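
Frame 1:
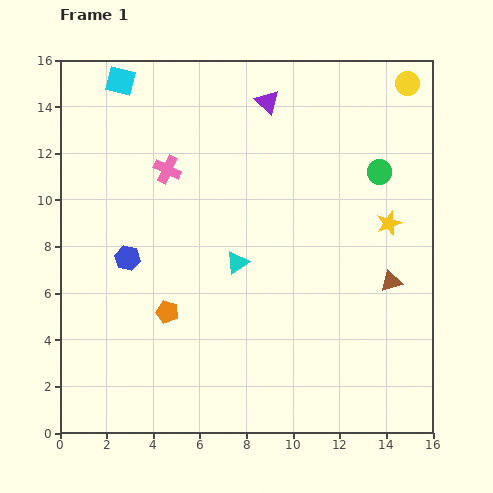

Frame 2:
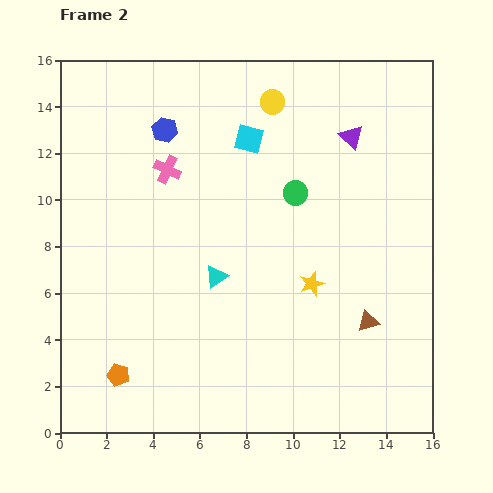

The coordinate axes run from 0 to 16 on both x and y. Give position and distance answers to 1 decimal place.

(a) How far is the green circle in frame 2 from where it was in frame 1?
3.7

The green circle moved from (13.7, 11.2) to (10.1, 10.3), a distance of √(3.6² + 0.9²) ≈ 3.7.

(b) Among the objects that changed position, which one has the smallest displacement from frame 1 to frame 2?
the cyan triangle

(moved 1.1)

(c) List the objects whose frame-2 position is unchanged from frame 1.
the pink cross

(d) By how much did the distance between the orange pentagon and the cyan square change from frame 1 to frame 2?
+1.4

Distance in frame 1: 10.1. Distance in frame 2: 11.5.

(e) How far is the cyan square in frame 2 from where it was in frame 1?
6.0

The cyan square moved from (2.6, 15.1) to (8.1, 12.6), a distance of √(5.5² + 2.5²) ≈ 6.0.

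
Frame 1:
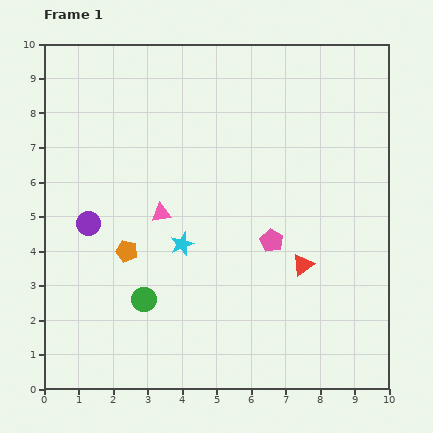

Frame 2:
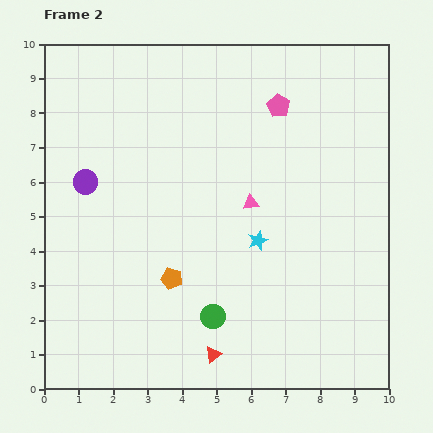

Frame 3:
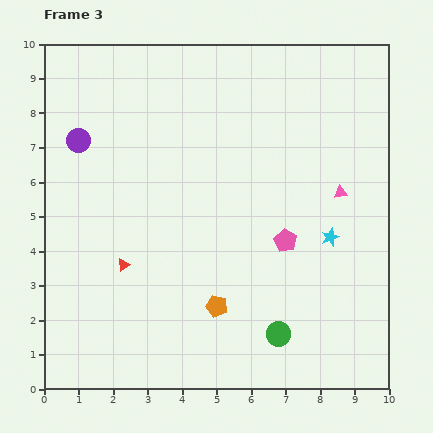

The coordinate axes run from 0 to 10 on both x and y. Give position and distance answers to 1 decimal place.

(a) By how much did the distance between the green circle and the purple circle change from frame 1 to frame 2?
+2.7

Distance in frame 1: 2.7. Distance in frame 2: 5.4.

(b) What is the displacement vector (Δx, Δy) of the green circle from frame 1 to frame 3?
(3.9, -1.0)

The green circle was at (2.9, 2.6) in frame 1 and (6.8, 1.6) in frame 3.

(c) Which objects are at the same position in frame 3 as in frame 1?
none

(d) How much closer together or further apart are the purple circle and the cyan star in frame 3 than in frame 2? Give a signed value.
+2.5

Distance in frame 2: 5.3. Distance in frame 3: 7.8.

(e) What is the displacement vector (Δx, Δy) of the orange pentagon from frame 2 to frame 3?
(1.3, -0.8)

The orange pentagon was at (3.7, 3.2) in frame 2 and (5.0, 2.4) in frame 3.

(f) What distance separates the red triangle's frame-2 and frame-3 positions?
3.7

The red triangle moved from (4.9, 1.0) to (2.3, 3.6), a distance of √(2.6² + 2.6²) ≈ 3.7.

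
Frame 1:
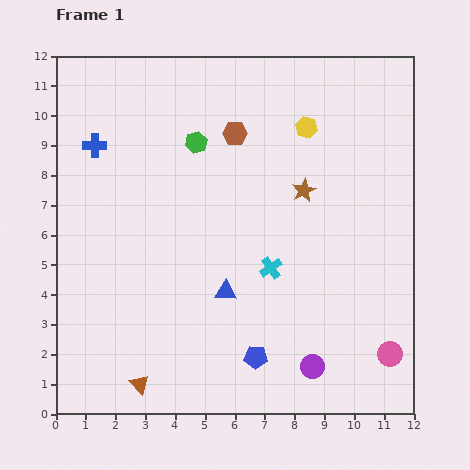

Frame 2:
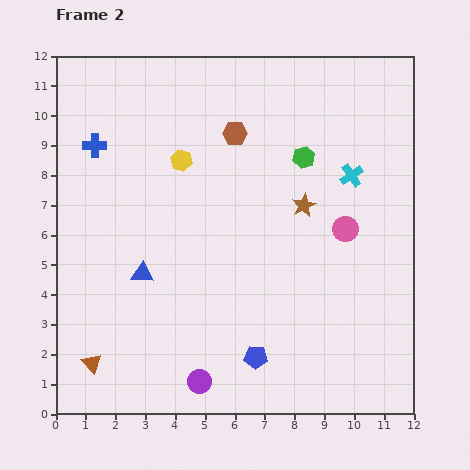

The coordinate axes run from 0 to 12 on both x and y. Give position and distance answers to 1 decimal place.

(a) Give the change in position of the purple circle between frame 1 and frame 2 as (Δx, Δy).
(-3.8, -0.5)

The purple circle was at (8.6, 1.6) in frame 1 and (4.8, 1.1) in frame 2.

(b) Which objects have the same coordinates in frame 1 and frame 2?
the blue pentagon, the brown hexagon, the blue cross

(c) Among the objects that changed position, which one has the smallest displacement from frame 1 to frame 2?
the brown star

(moved 0.5)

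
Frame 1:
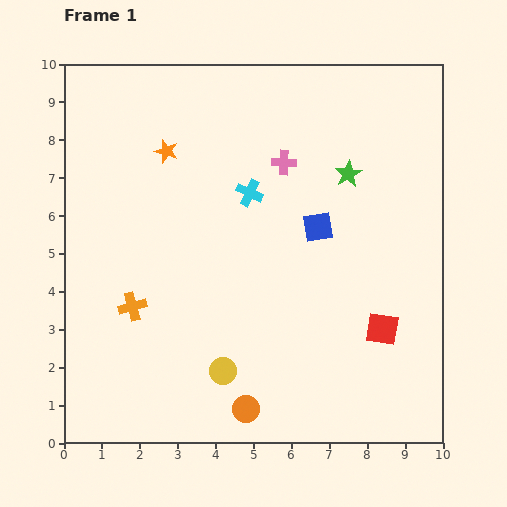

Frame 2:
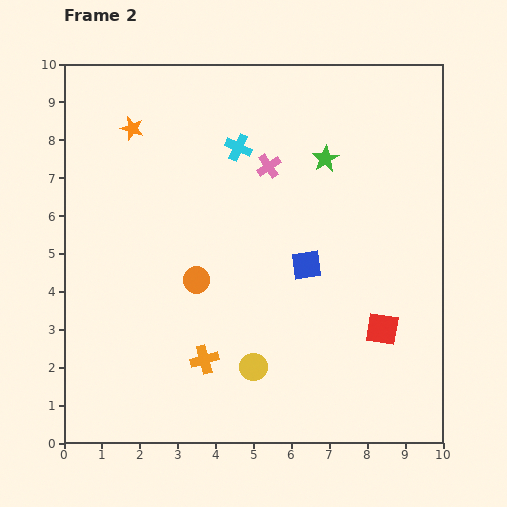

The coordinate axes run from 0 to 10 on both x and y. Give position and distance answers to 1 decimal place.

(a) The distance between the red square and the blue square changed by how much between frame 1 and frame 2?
-0.6

Distance in frame 1: 3.2. Distance in frame 2: 2.6.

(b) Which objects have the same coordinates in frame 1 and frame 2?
the red square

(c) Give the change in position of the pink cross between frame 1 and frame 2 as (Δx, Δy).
(-0.4, -0.1)

The pink cross was at (5.8, 7.4) in frame 1 and (5.4, 7.3) in frame 2.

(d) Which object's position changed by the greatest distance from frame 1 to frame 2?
the orange circle

(moved 3.6; next 2.4)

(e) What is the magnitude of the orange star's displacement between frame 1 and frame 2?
1.1

The orange star moved from (2.7, 7.7) to (1.8, 8.3), a distance of √(0.9² + 0.6²) ≈ 1.1.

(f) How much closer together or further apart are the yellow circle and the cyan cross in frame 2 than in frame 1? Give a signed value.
+1.0

Distance in frame 1: 4.8. Distance in frame 2: 5.8.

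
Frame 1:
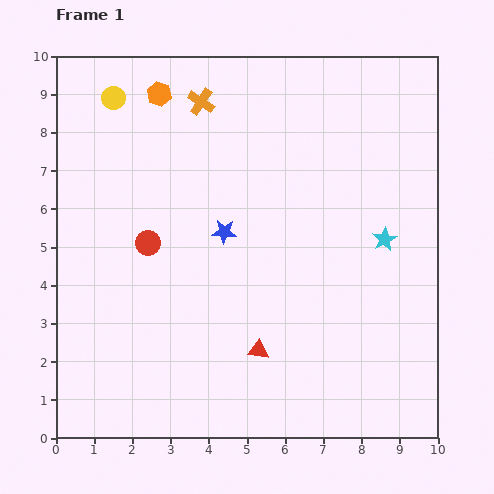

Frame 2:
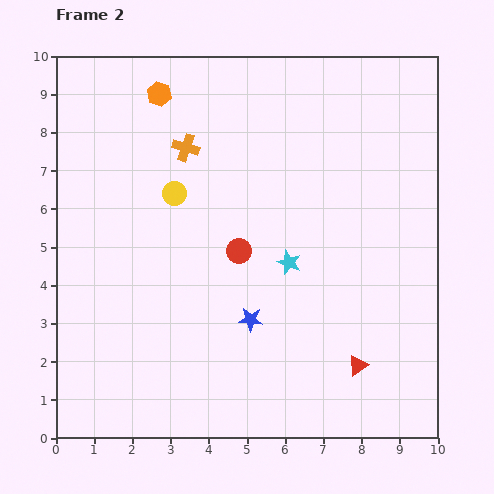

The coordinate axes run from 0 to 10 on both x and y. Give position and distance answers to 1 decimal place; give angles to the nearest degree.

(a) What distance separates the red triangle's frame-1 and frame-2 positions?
2.6

The red triangle moved from (5.3, 2.3) to (7.9, 1.9), a distance of √(2.6² + 0.4²) ≈ 2.6.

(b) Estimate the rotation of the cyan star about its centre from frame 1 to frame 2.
22° counter-clockwise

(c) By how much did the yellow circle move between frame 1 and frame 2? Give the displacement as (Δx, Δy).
(1.6, -2.5)

The yellow circle was at (1.5, 8.9) in frame 1 and (3.1, 6.4) in frame 2.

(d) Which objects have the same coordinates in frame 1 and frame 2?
the orange hexagon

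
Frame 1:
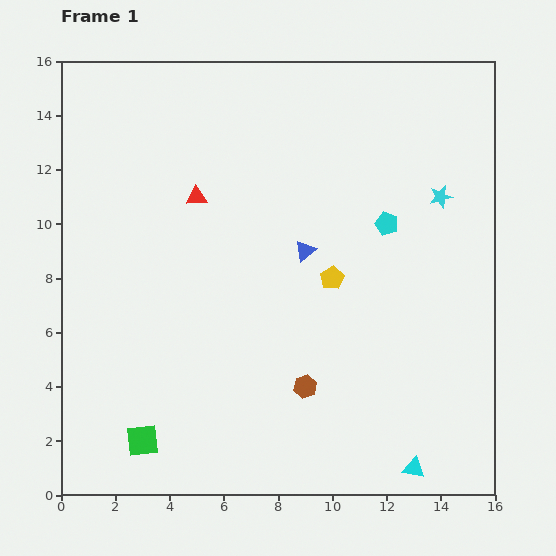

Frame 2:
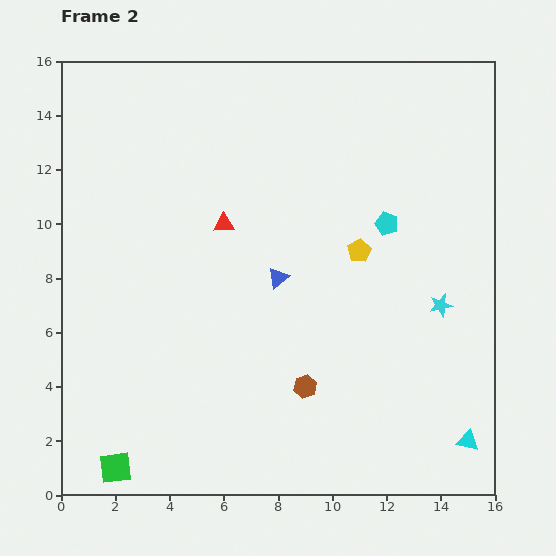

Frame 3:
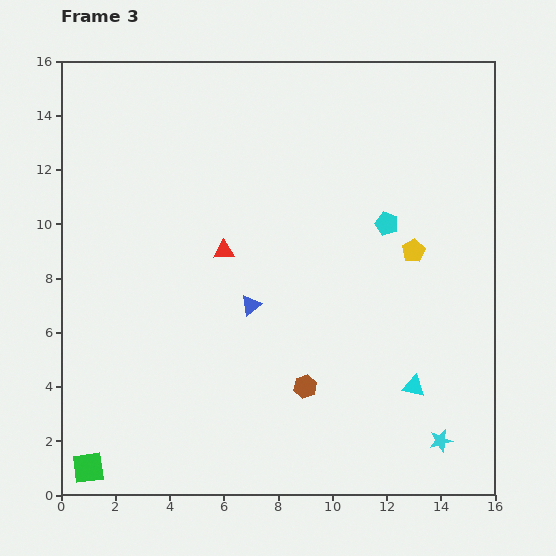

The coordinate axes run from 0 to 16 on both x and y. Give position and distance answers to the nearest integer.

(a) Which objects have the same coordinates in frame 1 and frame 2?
the brown hexagon, the cyan pentagon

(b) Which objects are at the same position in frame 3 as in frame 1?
the brown hexagon, the cyan pentagon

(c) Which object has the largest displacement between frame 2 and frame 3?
the cyan star

(moved 5; next 3)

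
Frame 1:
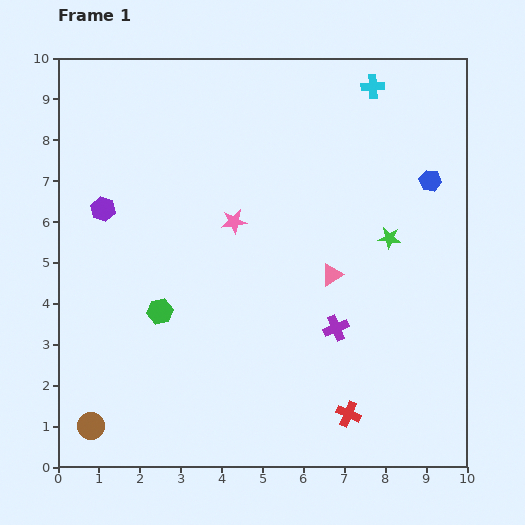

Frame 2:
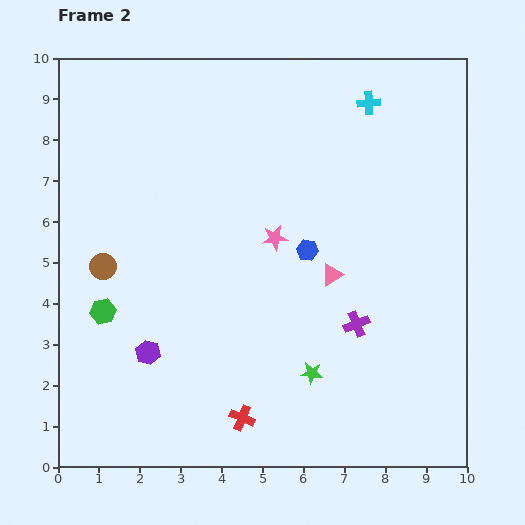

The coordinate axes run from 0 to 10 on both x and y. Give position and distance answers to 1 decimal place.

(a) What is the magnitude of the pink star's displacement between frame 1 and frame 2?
1.1

The pink star moved from (4.3, 6.0) to (5.3, 5.6), a distance of √(1.0² + 0.4²) ≈ 1.1.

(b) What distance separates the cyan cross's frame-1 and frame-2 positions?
0.4

The cyan cross moved from (7.7, 9.3) to (7.6, 8.9), a distance of √(0.1² + 0.4²) ≈ 0.4.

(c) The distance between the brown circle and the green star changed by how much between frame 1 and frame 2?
-2.9

Distance in frame 1: 8.6. Distance in frame 2: 5.7.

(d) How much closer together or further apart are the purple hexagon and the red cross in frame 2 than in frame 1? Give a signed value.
-5.0

Distance in frame 1: 7.8. Distance in frame 2: 2.8.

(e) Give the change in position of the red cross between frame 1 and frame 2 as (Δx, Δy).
(-2.6, -0.1)

The red cross was at (7.1, 1.3) in frame 1 and (4.5, 1.2) in frame 2.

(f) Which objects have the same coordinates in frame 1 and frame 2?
the pink triangle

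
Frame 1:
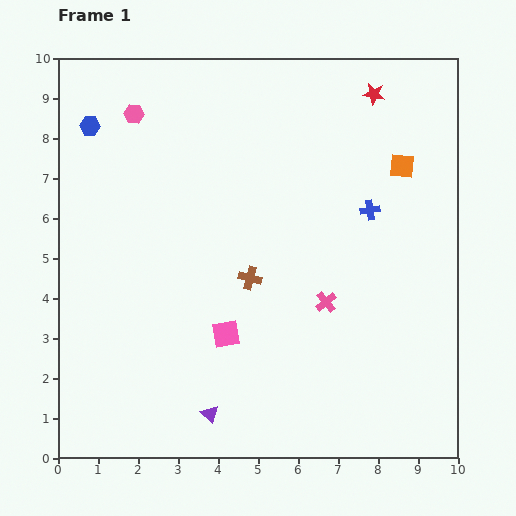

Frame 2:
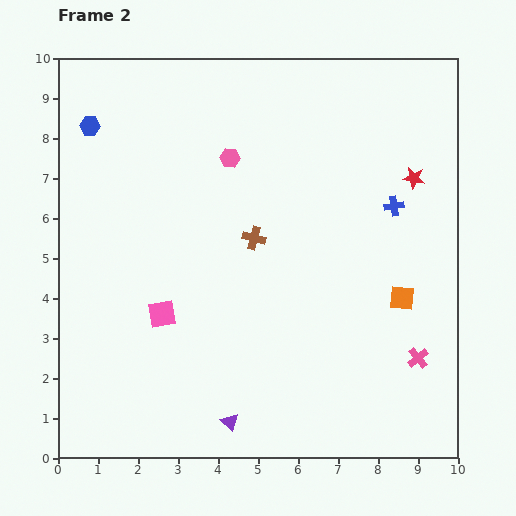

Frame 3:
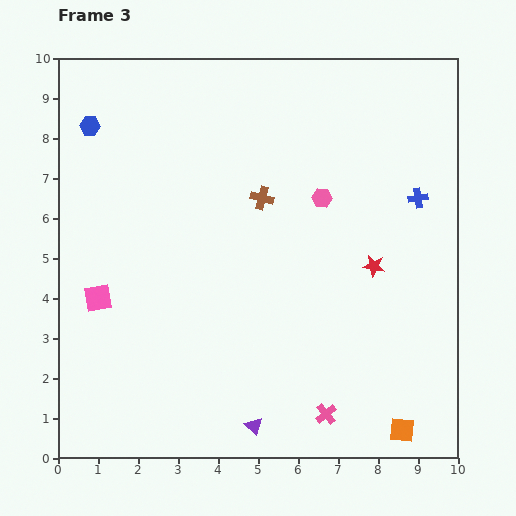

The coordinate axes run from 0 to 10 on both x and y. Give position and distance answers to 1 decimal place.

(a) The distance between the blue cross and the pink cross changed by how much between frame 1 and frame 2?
+1.3

Distance in frame 1: 2.5. Distance in frame 2: 3.8.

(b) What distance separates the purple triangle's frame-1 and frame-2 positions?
0.5

The purple triangle moved from (3.8, 1.1) to (4.3, 0.9), a distance of √(0.5² + 0.2²) ≈ 0.5.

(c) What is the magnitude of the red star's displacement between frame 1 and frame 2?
2.3

The red star moved from (7.9, 9.1) to (8.9, 7.0), a distance of √(1.0² + 2.1²) ≈ 2.3.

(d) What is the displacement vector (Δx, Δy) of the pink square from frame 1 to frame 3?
(-3.2, 0.9)

The pink square was at (4.2, 3.1) in frame 1 and (1.0, 4.0) in frame 3.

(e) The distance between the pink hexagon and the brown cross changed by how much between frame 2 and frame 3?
-0.6

Distance in frame 2: 2.1. Distance in frame 3: 1.5.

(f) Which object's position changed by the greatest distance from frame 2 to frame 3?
the orange square

(moved 3.3; next 2.7)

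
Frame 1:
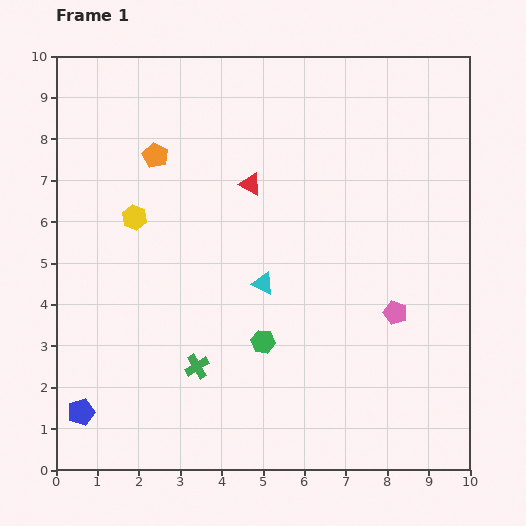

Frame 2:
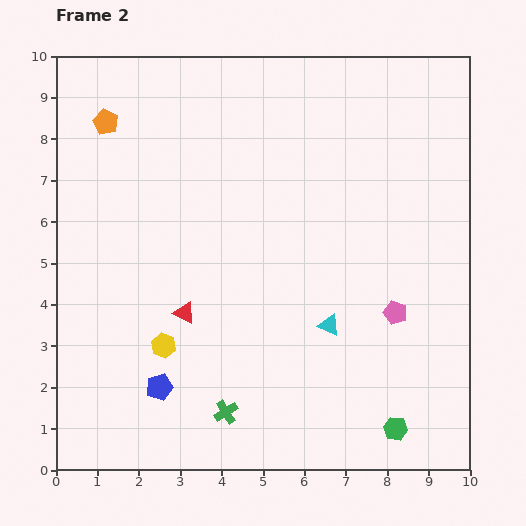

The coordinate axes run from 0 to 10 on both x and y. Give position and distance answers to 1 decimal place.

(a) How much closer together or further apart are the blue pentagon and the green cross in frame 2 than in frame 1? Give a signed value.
-1.3

Distance in frame 1: 3.0. Distance in frame 2: 1.7.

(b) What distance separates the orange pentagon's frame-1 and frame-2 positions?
1.4

The orange pentagon moved from (2.4, 7.6) to (1.2, 8.4), a distance of √(1.2² + 0.8²) ≈ 1.4.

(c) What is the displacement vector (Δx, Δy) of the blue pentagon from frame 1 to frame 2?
(1.9, 0.6)

The blue pentagon was at (0.6, 1.4) in frame 1 and (2.5, 2.0) in frame 2.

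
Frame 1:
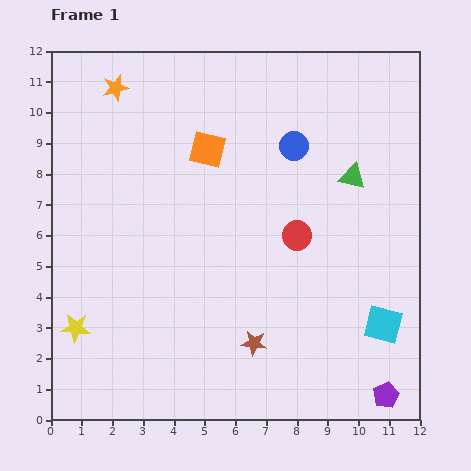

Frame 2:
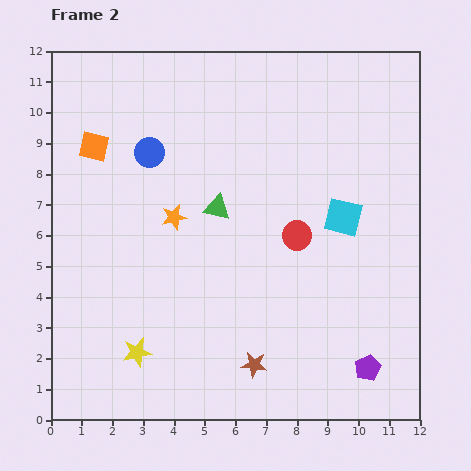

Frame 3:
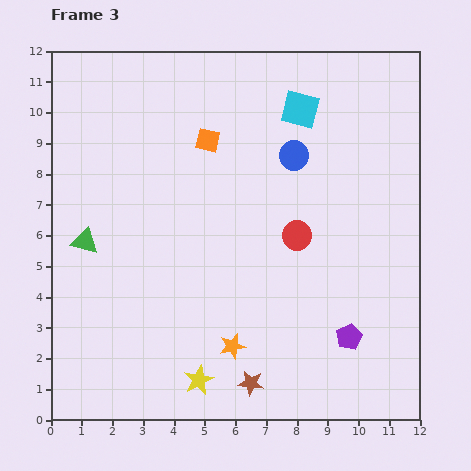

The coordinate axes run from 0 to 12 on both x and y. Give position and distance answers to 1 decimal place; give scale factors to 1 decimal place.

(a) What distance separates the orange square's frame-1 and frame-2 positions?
3.7

The orange square moved from (5.1, 8.8) to (1.4, 8.9), a distance of √(3.7² + 0.1²) ≈ 3.7.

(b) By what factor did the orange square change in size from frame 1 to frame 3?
0.7×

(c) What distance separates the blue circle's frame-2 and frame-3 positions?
4.7

The blue circle moved from (3.2, 8.7) to (7.9, 8.6), a distance of √(4.7² + 0.1²) ≈ 4.7.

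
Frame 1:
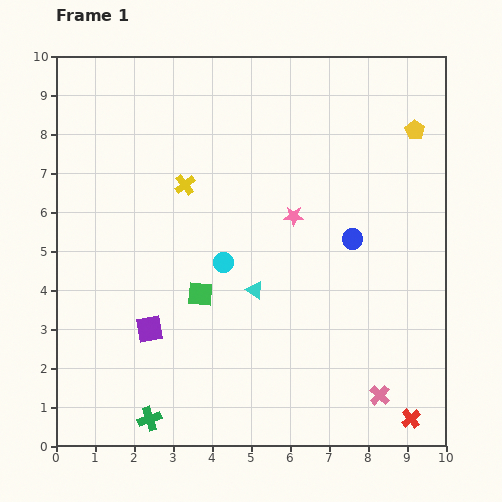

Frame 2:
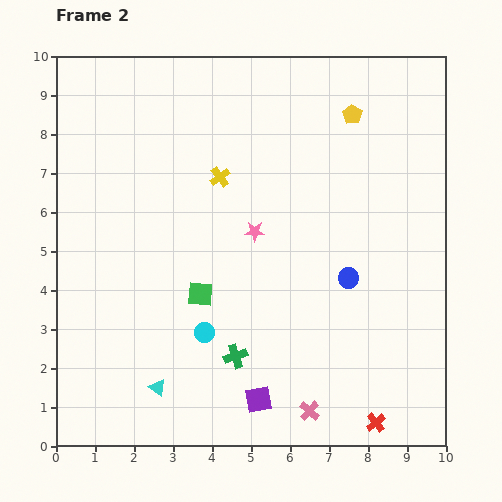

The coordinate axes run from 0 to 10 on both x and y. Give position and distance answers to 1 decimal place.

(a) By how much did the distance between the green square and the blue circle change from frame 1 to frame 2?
-0.3

Distance in frame 1: 4.1. Distance in frame 2: 3.8.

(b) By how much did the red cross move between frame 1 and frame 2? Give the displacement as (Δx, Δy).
(-0.9, -0.1)

The red cross was at (9.1, 0.7) in frame 1 and (8.2, 0.6) in frame 2.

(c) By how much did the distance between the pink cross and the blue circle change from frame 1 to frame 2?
-0.6

Distance in frame 1: 4.1. Distance in frame 2: 3.5.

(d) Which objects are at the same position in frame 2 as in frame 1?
the green square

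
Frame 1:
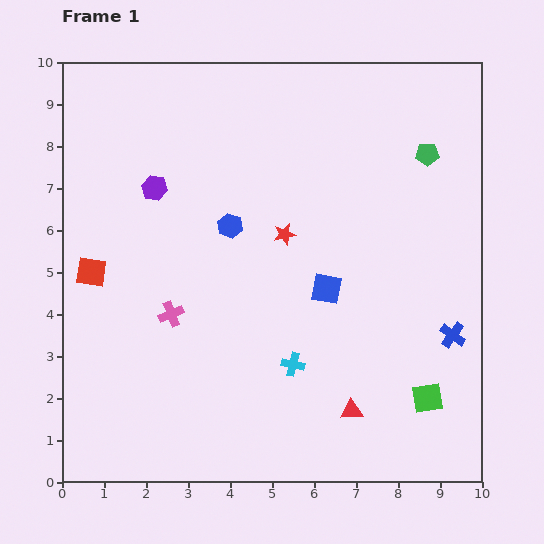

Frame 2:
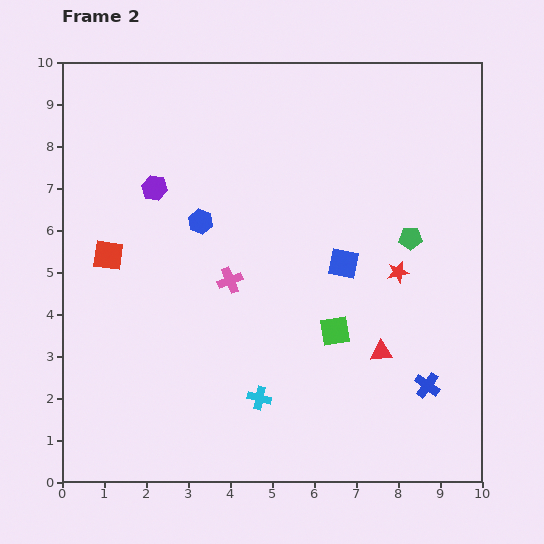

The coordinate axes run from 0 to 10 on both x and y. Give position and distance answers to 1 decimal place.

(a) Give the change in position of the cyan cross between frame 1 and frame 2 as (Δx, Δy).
(-0.8, -0.8)

The cyan cross was at (5.5, 2.8) in frame 1 and (4.7, 2.0) in frame 2.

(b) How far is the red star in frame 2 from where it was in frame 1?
2.8

The red star moved from (5.3, 5.9) to (8.0, 5.0), a distance of √(2.7² + 0.9²) ≈ 2.8.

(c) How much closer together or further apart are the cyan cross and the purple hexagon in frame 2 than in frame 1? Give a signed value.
+0.3

Distance in frame 1: 5.3. Distance in frame 2: 5.6.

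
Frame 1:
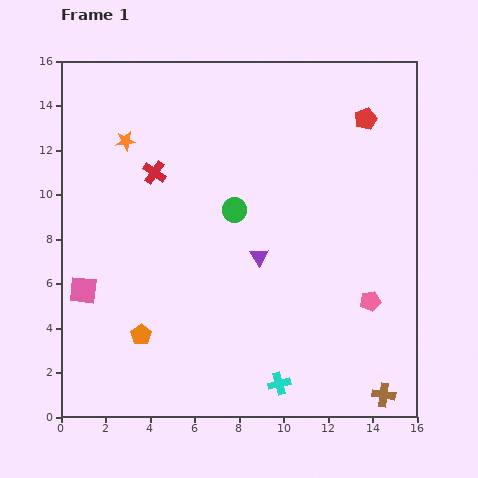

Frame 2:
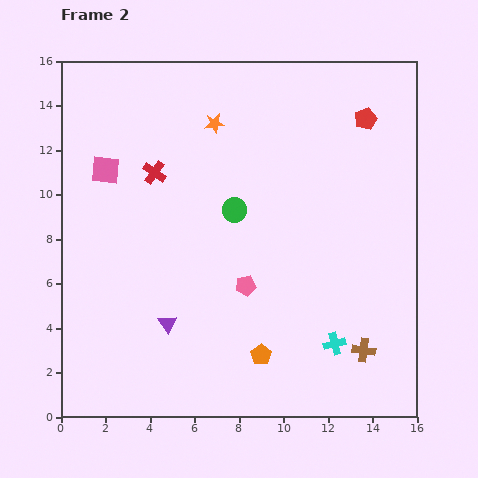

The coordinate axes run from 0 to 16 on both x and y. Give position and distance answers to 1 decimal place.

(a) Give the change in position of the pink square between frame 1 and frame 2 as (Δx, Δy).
(1.0, 5.4)

The pink square was at (1.0, 5.7) in frame 1 and (2.0, 11.1) in frame 2.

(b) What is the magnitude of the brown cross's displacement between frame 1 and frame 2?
2.2

The brown cross moved from (14.5, 1.0) to (13.6, 3.0), a distance of √(0.9² + 2.0²) ≈ 2.2.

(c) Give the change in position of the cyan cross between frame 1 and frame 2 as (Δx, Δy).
(2.5, 1.8)

The cyan cross was at (9.8, 1.5) in frame 1 and (12.3, 3.3) in frame 2.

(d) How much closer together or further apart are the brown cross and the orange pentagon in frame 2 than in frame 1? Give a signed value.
-6.6

Distance in frame 1: 11.2. Distance in frame 2: 4.6.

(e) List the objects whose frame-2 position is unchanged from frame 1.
the red cross, the red pentagon, the green circle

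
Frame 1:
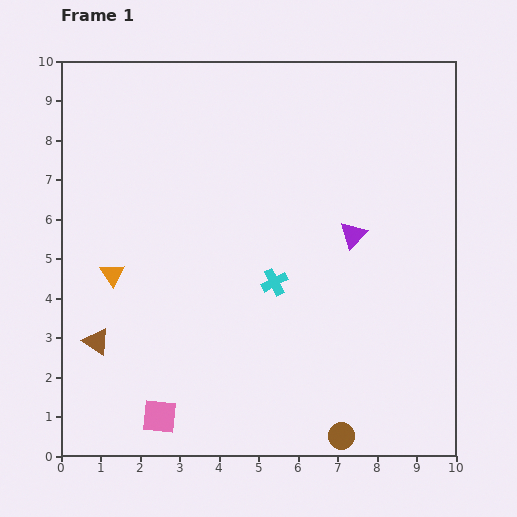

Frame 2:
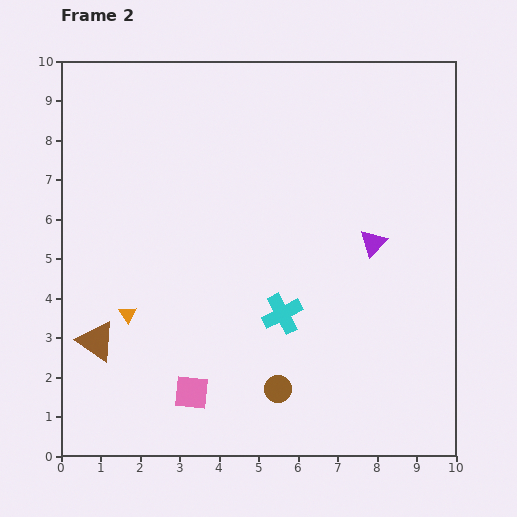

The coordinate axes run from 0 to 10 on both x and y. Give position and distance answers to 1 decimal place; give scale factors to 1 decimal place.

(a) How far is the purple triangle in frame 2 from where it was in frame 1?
0.5

The purple triangle moved from (7.4, 5.6) to (7.9, 5.4), a distance of √(0.5² + 0.2²) ≈ 0.5.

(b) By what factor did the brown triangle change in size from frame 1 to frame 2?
1.5×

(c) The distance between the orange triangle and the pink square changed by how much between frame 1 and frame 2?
-1.2

Distance in frame 1: 3.8. Distance in frame 2: 2.6.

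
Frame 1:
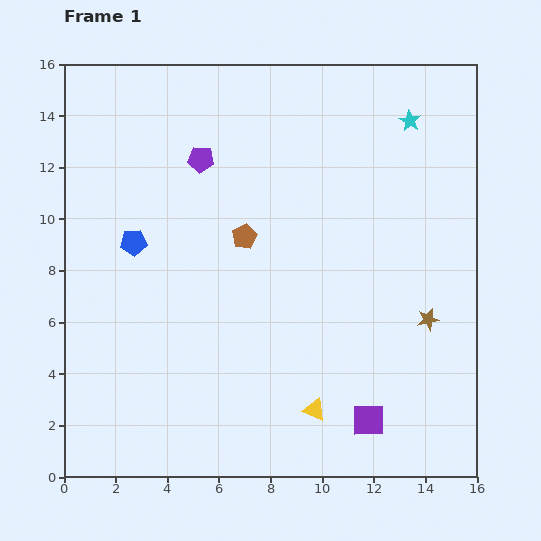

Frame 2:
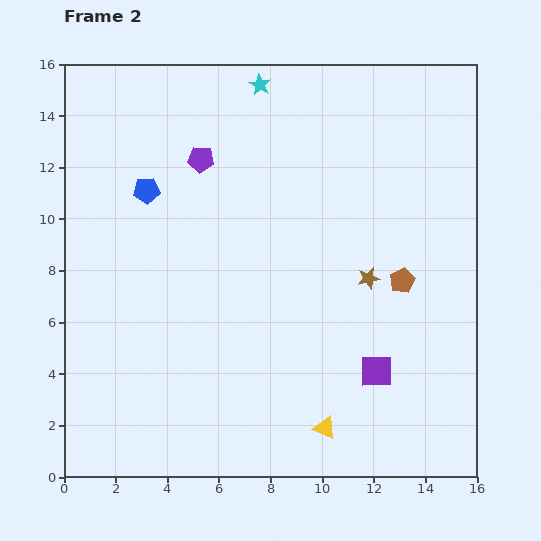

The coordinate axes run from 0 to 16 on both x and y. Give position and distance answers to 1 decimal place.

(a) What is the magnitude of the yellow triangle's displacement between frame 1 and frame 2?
0.8

The yellow triangle moved from (9.7, 2.6) to (10.1, 1.9), a distance of √(0.4² + 0.7²) ≈ 0.8.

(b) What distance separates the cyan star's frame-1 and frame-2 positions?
6.0

The cyan star moved from (13.4, 13.8) to (7.6, 15.2), a distance of √(5.8² + 1.4²) ≈ 6.0.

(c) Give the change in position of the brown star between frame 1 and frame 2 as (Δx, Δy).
(-2.3, 1.6)

The brown star was at (14.1, 6.1) in frame 1 and (11.8, 7.7) in frame 2.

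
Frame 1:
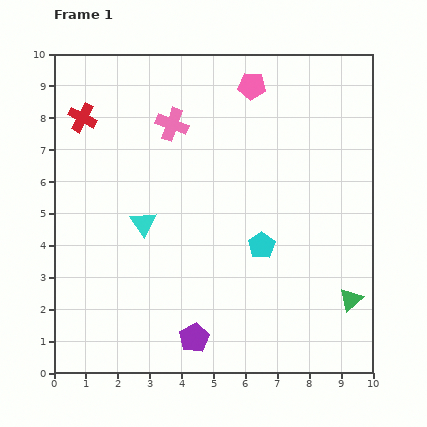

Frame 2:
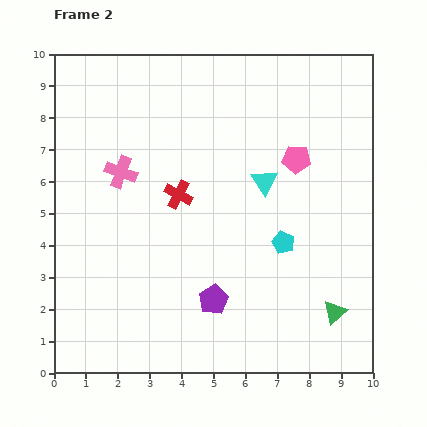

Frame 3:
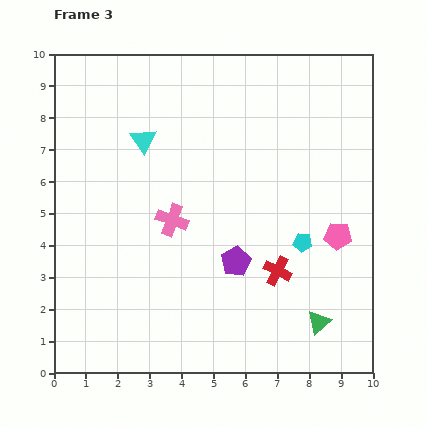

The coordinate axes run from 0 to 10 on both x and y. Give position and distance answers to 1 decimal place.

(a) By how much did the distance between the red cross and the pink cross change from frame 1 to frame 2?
-0.9

Distance in frame 1: 2.8. Distance in frame 2: 1.9.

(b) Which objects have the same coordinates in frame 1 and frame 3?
none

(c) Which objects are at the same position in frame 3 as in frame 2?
none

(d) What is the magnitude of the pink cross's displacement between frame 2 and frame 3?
2.2

The pink cross moved from (2.1, 6.3) to (3.7, 4.8), a distance of √(1.6² + 1.5²) ≈ 2.2.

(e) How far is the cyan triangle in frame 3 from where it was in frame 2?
4.0

The cyan triangle moved from (6.6, 6.0) to (2.8, 7.3), a distance of √(3.8² + 1.3²) ≈ 4.0.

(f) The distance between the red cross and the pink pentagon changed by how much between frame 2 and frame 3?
-1.7

Distance in frame 2: 3.9. Distance in frame 3: 2.2.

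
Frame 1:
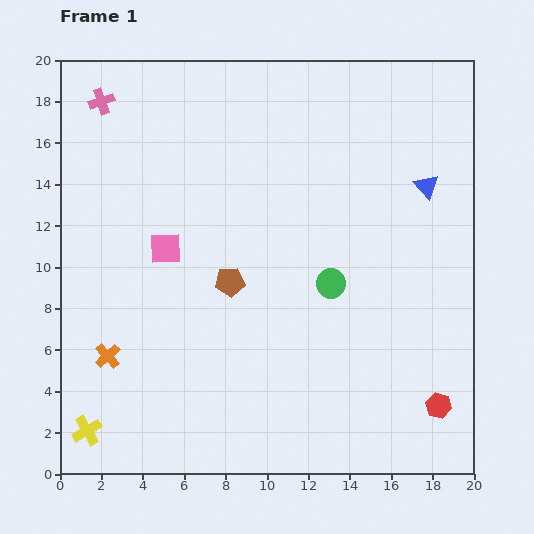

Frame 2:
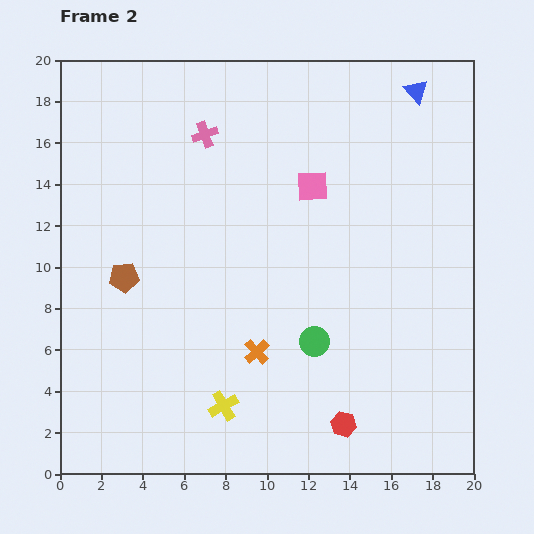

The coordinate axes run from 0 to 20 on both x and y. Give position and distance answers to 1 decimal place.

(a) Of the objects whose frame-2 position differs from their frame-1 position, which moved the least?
the green circle

(moved 2.9)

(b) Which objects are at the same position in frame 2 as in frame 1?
none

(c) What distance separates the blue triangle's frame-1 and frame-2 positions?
4.6

The blue triangle moved from (17.7, 13.9) to (17.2, 18.5), a distance of √(0.5² + 4.6²) ≈ 4.6.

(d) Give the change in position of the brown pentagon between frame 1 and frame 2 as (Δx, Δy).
(-5.1, 0.2)

The brown pentagon was at (8.2, 9.3) in frame 1 and (3.1, 9.5) in frame 2.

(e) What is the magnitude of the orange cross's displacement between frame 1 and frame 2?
7.2

The orange cross moved from (2.3, 5.7) to (9.5, 5.9), a distance of √(7.2² + 0.2²) ≈ 7.2.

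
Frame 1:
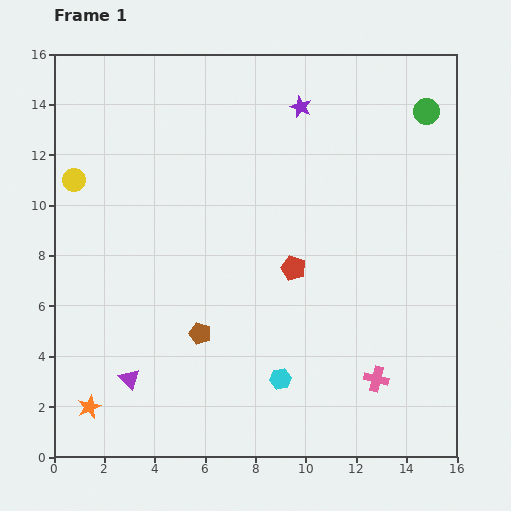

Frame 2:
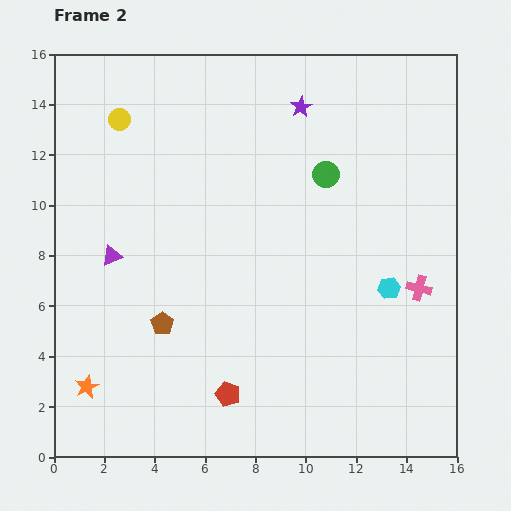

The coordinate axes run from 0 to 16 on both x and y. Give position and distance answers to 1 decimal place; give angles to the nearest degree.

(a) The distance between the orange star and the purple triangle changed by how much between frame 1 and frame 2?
+3.4

Distance in frame 1: 1.9. Distance in frame 2: 5.3.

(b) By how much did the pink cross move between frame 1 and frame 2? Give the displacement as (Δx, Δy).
(1.7, 3.6)

The pink cross was at (12.8, 3.1) in frame 1 and (14.5, 6.7) in frame 2.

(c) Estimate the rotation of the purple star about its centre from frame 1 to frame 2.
20° clockwise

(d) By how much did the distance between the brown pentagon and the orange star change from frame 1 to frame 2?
-1.4

Distance in frame 1: 5.3. Distance in frame 2: 3.9.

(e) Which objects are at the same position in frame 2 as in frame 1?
the purple star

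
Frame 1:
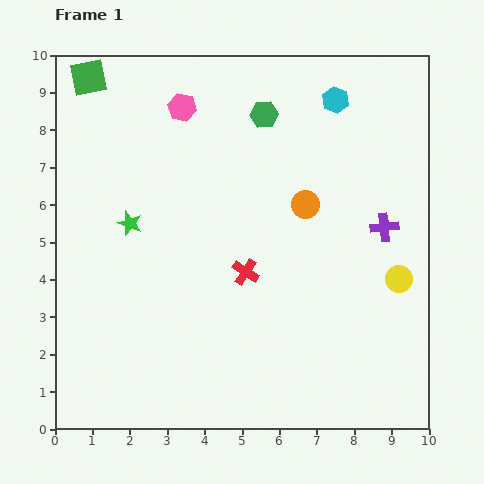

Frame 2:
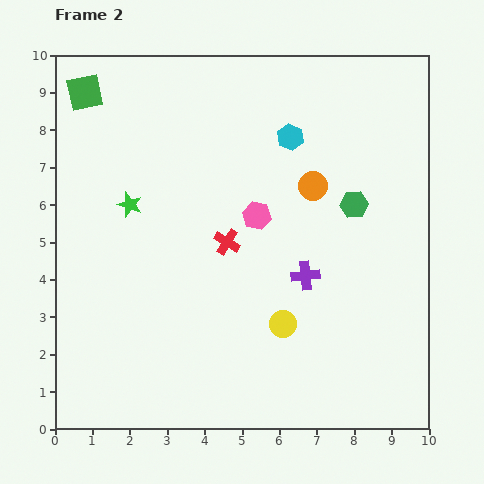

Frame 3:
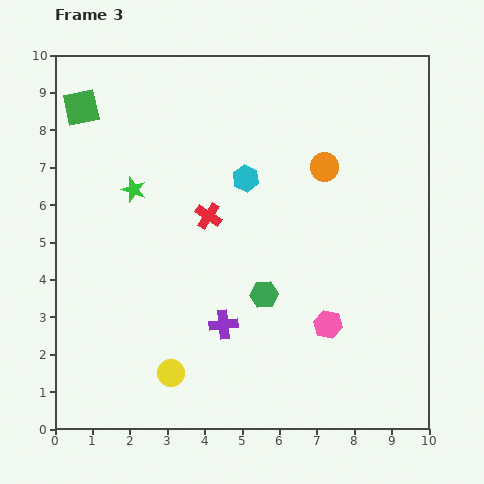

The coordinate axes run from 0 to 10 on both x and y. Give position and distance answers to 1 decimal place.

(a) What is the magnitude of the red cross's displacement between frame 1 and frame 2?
0.9

The red cross moved from (5.1, 4.2) to (4.6, 5.0), a distance of √(0.5² + 0.8²) ≈ 0.9.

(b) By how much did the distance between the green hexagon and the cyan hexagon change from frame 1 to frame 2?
+0.6

Distance in frame 1: 1.9. Distance in frame 2: 2.5.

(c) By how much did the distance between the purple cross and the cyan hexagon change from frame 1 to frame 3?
+0.3

Distance in frame 1: 3.6. Distance in frame 3: 3.9.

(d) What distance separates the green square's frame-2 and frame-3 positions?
0.4

The green square moved from (0.8, 9.0) to (0.7, 8.6), a distance of √(0.1² + 0.4²) ≈ 0.4.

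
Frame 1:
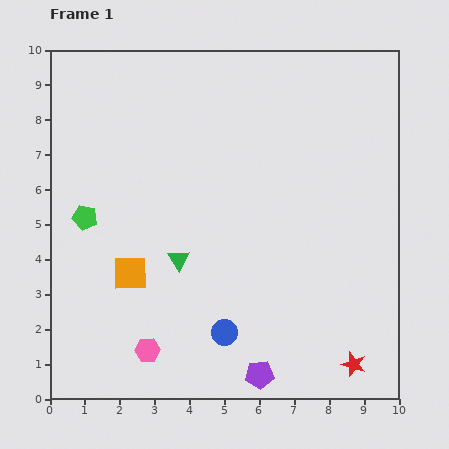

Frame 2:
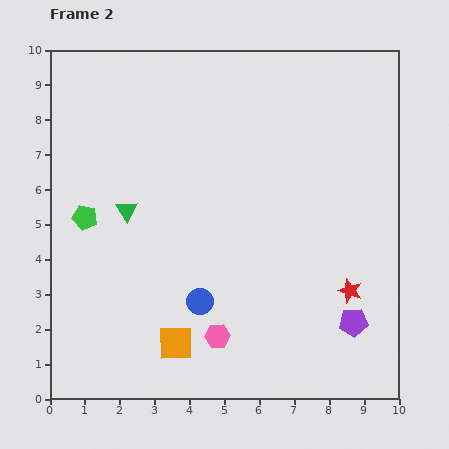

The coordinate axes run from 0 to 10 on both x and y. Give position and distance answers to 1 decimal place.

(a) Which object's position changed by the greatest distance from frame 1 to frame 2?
the purple pentagon

(moved 3.1; next 2.4)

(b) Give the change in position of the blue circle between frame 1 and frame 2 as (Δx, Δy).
(-0.7, 0.9)

The blue circle was at (5.0, 1.9) in frame 1 and (4.3, 2.8) in frame 2.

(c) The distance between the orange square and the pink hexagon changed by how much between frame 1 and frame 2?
-1.1

Distance in frame 1: 2.3. Distance in frame 2: 1.2.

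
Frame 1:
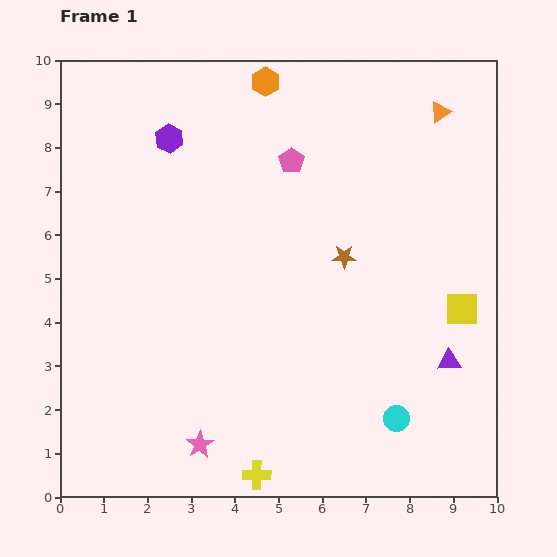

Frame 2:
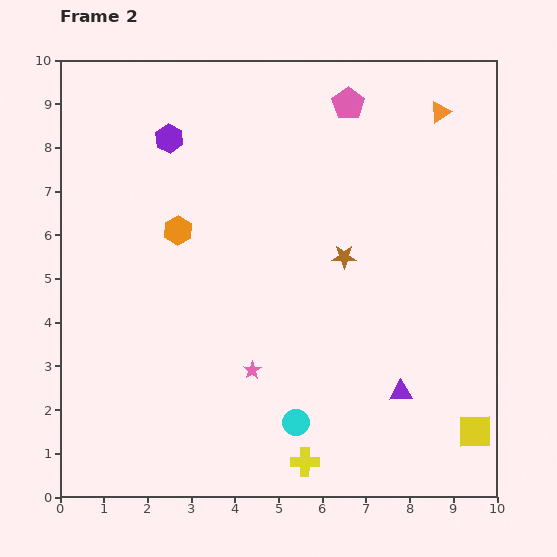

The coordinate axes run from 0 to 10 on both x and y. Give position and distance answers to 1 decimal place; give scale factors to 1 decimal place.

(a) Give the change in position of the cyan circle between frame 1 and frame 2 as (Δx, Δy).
(-2.3, -0.1)

The cyan circle was at (7.7, 1.8) in frame 1 and (5.4, 1.7) in frame 2.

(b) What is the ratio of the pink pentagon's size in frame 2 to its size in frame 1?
1.3×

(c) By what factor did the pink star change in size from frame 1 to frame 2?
0.6×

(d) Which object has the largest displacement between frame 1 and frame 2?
the orange hexagon

(moved 3.9; next 2.8)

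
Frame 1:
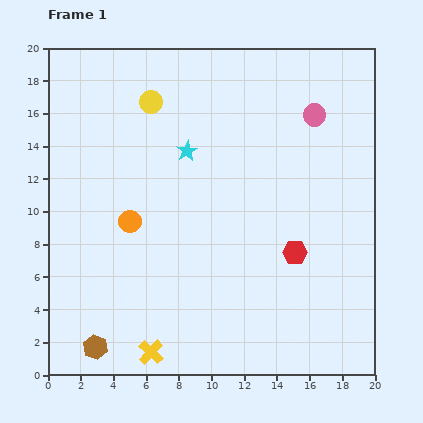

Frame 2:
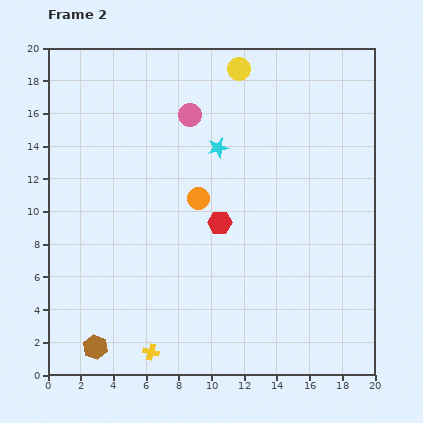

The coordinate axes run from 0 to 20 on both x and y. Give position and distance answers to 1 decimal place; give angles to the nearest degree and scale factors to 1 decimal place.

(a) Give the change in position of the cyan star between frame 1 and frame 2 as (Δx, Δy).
(1.9, 0.2)

The cyan star was at (8.5, 13.7) in frame 1 and (10.4, 13.9) in frame 2.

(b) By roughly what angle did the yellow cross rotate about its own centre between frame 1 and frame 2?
27° counter-clockwise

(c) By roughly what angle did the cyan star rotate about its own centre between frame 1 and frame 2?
17° clockwise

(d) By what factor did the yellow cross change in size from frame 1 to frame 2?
0.6×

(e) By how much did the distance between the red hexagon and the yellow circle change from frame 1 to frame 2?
-3.2

Distance in frame 1: 12.7. Distance in frame 2: 9.5.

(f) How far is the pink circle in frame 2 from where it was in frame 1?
7.6

The pink circle moved from (16.3, 15.9) to (8.7, 15.9), a distance of √(7.6² + 0.0²) ≈ 7.6.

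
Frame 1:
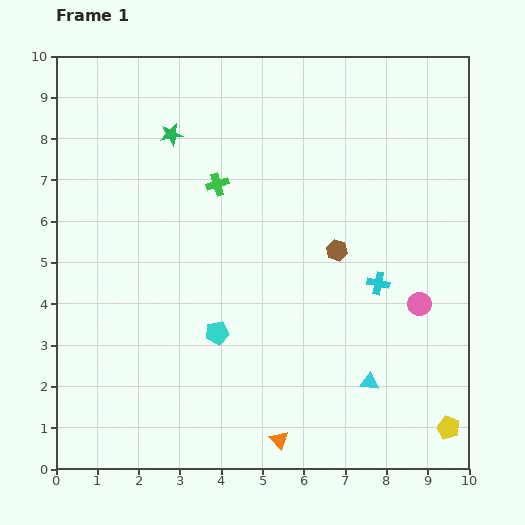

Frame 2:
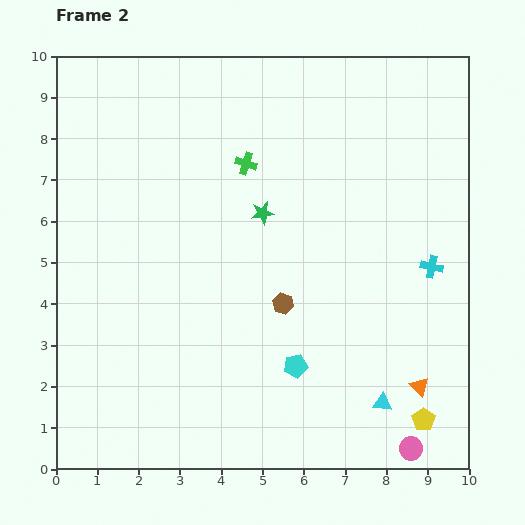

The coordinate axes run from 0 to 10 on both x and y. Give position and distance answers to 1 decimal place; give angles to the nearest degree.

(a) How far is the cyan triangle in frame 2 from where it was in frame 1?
0.6

The cyan triangle moved from (7.6, 2.1) to (7.9, 1.6), a distance of √(0.3² + 0.5²) ≈ 0.6.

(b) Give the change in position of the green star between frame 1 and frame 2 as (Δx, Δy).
(2.2, -1.9)

The green star was at (2.8, 8.1) in frame 1 and (5.0, 6.2) in frame 2.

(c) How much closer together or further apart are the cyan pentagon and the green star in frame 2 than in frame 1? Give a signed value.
-1.1

Distance in frame 1: 4.9. Distance in frame 2: 3.8.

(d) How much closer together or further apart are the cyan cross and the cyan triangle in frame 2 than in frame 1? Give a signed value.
+1.1

Distance in frame 1: 2.4. Distance in frame 2: 3.5.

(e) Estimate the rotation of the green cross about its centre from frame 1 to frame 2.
35° clockwise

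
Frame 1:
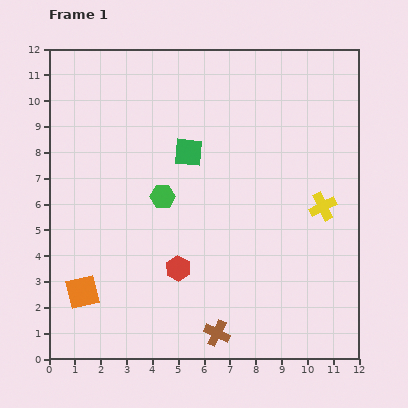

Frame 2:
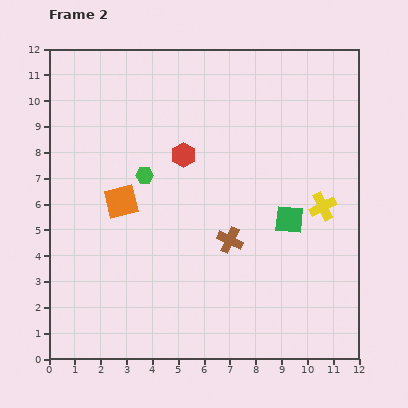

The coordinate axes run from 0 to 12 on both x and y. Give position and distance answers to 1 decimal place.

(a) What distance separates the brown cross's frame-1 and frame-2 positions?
3.6

The brown cross moved from (6.5, 1.0) to (7.0, 4.6), a distance of √(0.5² + 3.6²) ≈ 3.6.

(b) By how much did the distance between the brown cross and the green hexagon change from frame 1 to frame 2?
-1.6

Distance in frame 1: 5.7. Distance in frame 2: 4.1.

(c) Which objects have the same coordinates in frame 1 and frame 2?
the yellow cross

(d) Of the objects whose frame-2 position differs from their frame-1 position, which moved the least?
the green hexagon

(moved 1.1)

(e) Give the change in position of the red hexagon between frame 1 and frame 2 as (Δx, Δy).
(0.2, 4.4)

The red hexagon was at (5.0, 3.5) in frame 1 and (5.2, 7.9) in frame 2.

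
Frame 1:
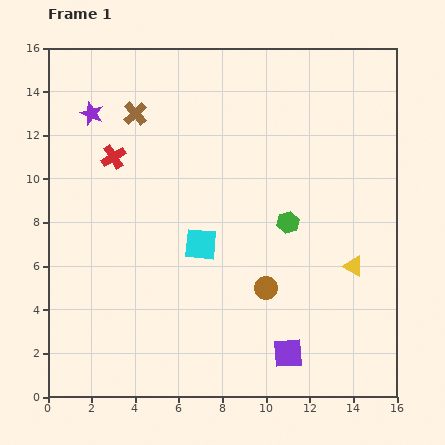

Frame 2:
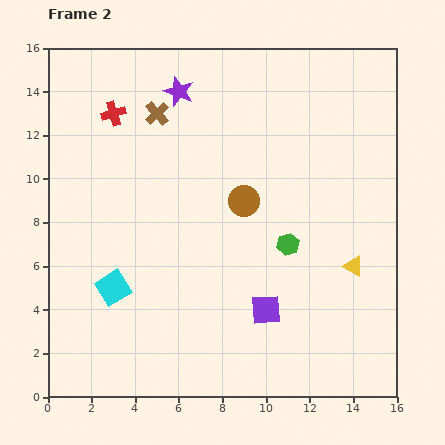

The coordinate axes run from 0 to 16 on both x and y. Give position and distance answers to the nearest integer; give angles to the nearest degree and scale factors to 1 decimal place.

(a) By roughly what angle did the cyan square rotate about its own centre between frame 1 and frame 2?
37° counter-clockwise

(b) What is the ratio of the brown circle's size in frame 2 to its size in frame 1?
1.3×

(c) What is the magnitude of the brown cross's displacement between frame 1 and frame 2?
1

The brown cross moved from (4, 13) to (5, 13), a distance of √(1² + 0²) ≈ 1.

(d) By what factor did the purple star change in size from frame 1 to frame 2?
1.3×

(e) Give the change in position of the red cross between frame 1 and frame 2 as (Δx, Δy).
(0, 2)

The red cross was at (3, 11) in frame 1 and (3, 13) in frame 2.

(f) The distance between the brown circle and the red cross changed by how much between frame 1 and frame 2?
-2

Distance in frame 1: 9. Distance in frame 2: 7.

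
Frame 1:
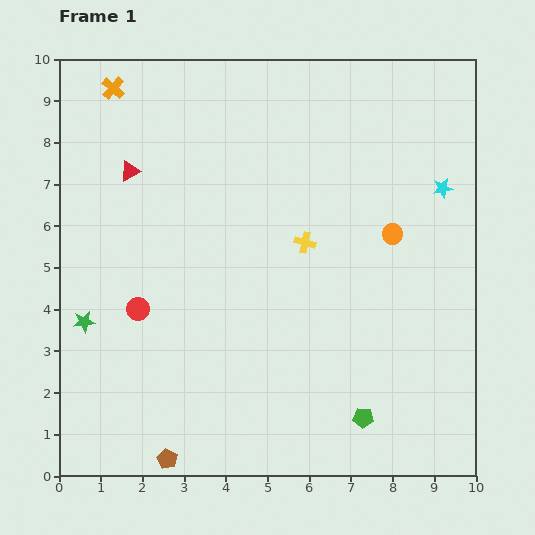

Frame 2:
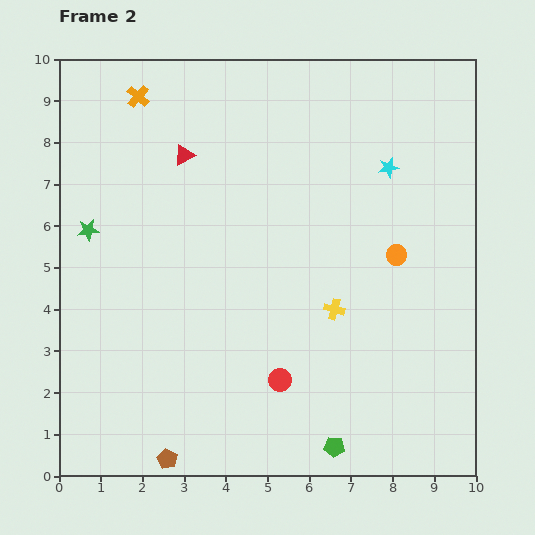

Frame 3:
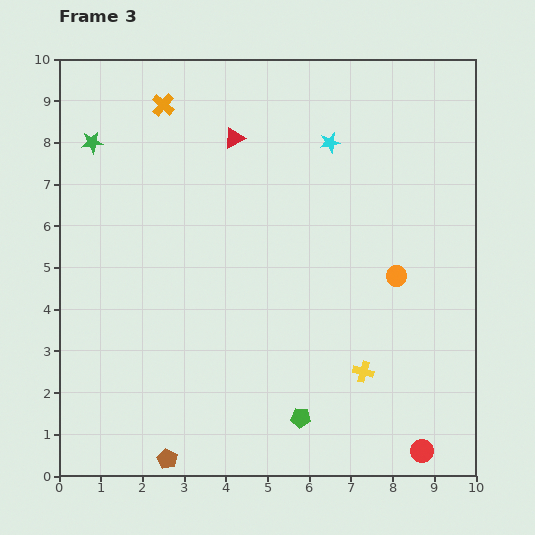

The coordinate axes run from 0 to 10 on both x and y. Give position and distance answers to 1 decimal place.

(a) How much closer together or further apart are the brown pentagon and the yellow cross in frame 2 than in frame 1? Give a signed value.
-0.8

Distance in frame 1: 6.2. Distance in frame 2: 5.4.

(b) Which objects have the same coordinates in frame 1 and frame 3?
the brown pentagon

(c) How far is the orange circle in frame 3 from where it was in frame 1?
1.0

The orange circle moved from (8.0, 5.8) to (8.1, 4.8), a distance of √(0.1² + 1.0²) ≈ 1.0.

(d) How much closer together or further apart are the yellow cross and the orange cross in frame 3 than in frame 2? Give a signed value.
+1.1

Distance in frame 2: 6.9. Distance in frame 3: 8.0.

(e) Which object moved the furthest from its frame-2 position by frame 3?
the red circle

(moved 3.8; next 2.1)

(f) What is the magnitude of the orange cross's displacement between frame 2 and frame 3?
0.6

The orange cross moved from (1.9, 9.1) to (2.5, 8.9), a distance of √(0.6² + 0.2²) ≈ 0.6.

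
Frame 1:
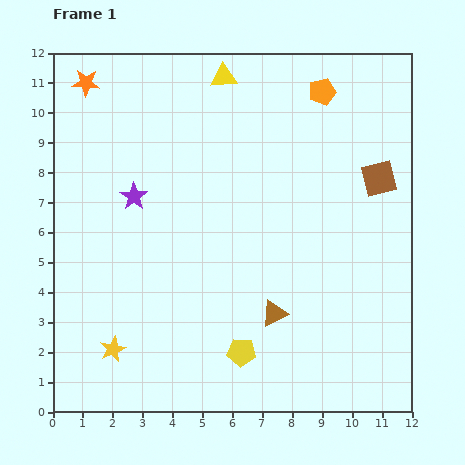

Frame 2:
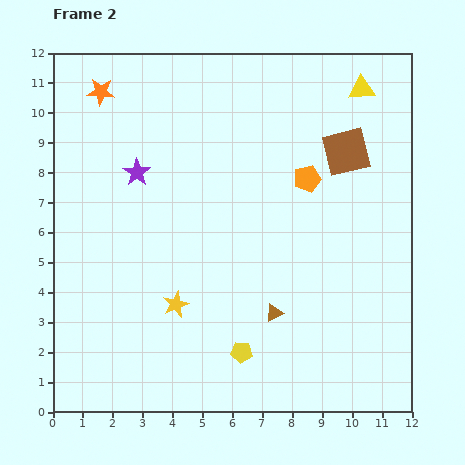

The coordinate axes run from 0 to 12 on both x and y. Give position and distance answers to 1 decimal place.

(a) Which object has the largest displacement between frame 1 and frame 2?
the yellow triangle

(moved 4.6; next 2.9)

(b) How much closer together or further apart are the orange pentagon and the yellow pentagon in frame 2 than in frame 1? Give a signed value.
-2.9

Distance in frame 1: 9.1. Distance in frame 2: 6.2.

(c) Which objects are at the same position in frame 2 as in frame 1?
the brown triangle, the yellow pentagon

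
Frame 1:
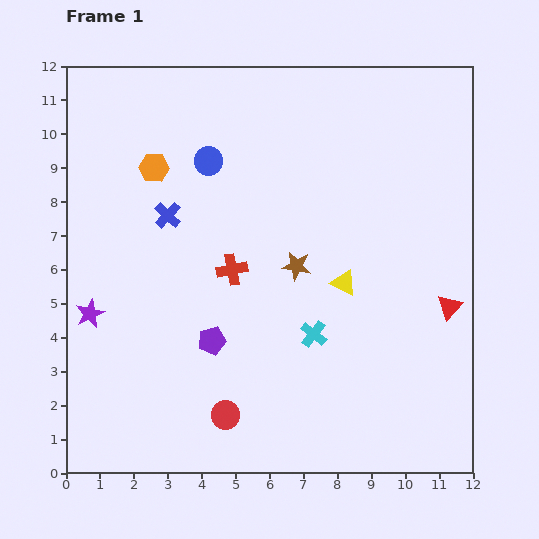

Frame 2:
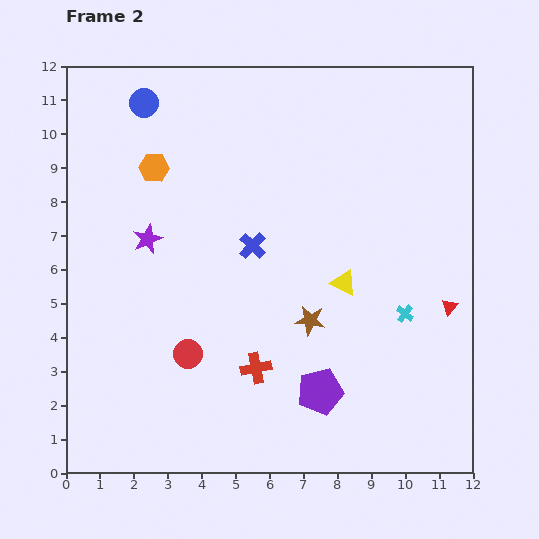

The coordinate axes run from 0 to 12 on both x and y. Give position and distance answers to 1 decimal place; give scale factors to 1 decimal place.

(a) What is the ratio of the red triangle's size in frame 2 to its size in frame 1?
0.6×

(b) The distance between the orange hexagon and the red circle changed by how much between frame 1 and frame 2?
-2.0

Distance in frame 1: 7.6. Distance in frame 2: 5.6.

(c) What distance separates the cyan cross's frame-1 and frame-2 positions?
2.8

The cyan cross moved from (7.3, 4.1) to (10.0, 4.7), a distance of √(2.7² + 0.6²) ≈ 2.8.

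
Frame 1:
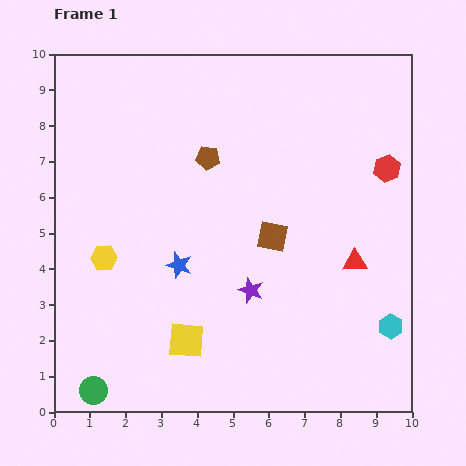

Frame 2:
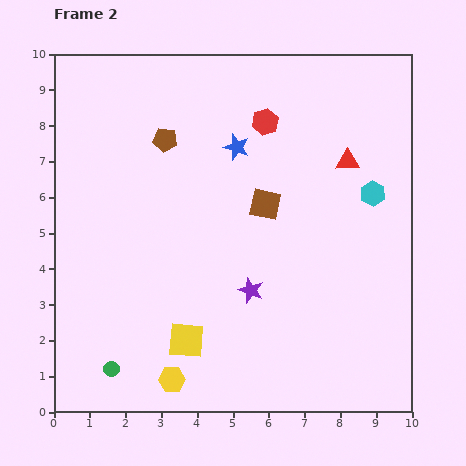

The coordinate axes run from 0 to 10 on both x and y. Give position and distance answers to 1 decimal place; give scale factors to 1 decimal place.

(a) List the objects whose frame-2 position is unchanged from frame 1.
the yellow square, the purple star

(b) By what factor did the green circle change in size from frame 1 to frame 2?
0.6×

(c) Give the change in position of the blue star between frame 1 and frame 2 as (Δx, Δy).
(1.6, 3.3)

The blue star was at (3.5, 4.1) in frame 1 and (5.1, 7.4) in frame 2.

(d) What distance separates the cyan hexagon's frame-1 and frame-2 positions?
3.7

The cyan hexagon moved from (9.4, 2.4) to (8.9, 6.1), a distance of √(0.5² + 3.7²) ≈ 3.7.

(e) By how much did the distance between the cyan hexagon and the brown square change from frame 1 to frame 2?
-1.1

Distance in frame 1: 4.1. Distance in frame 2: 3.0.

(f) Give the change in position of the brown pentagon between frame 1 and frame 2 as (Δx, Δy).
(-1.2, 0.5)

The brown pentagon was at (4.3, 7.1) in frame 1 and (3.1, 7.6) in frame 2.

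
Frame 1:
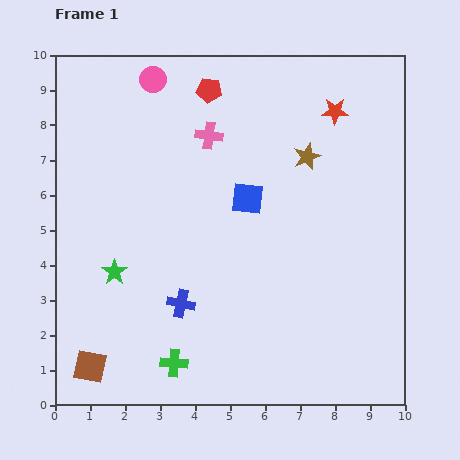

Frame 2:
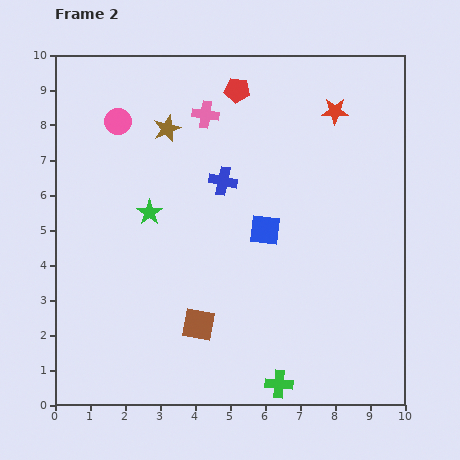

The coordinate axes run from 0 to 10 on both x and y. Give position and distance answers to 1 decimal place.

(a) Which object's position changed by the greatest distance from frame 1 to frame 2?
the brown star

(moved 4.1; next 3.7)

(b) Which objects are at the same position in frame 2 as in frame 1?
the red star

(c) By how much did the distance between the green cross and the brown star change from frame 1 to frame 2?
+1.0

Distance in frame 1: 7.0. Distance in frame 2: 8.0.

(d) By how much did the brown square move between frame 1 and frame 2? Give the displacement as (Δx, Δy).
(3.1, 1.2)

The brown square was at (1.0, 1.1) in frame 1 and (4.1, 2.3) in frame 2.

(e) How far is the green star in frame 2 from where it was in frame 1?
2.0

The green star moved from (1.7, 3.8) to (2.7, 5.5), a distance of √(1.0² + 1.7²) ≈ 2.0.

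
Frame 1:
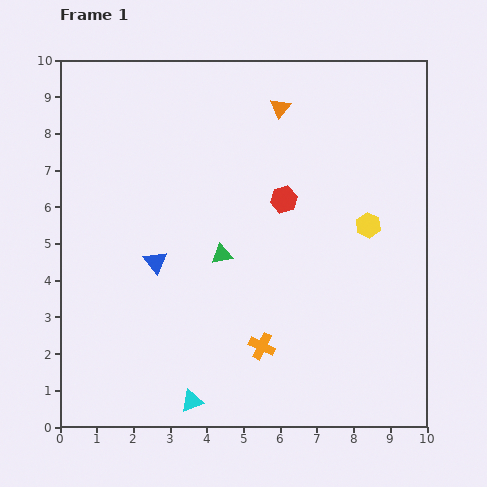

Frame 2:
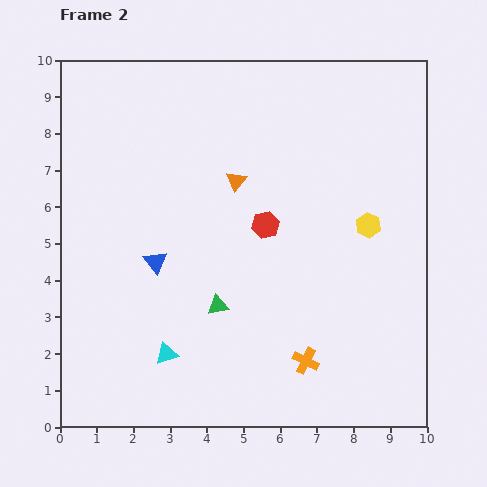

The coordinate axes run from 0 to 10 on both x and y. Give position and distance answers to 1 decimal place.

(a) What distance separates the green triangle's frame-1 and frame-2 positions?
1.4

The green triangle moved from (4.4, 4.7) to (4.3, 3.3), a distance of √(0.1² + 1.4²) ≈ 1.4.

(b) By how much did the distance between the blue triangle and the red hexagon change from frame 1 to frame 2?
-0.7

Distance in frame 1: 3.9. Distance in frame 2: 3.2.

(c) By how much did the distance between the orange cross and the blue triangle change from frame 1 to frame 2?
+1.2

Distance in frame 1: 3.7. Distance in frame 2: 4.9.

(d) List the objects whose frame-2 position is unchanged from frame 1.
the blue triangle, the yellow hexagon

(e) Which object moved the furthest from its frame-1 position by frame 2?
the orange triangle

(moved 2.3; next 1.5)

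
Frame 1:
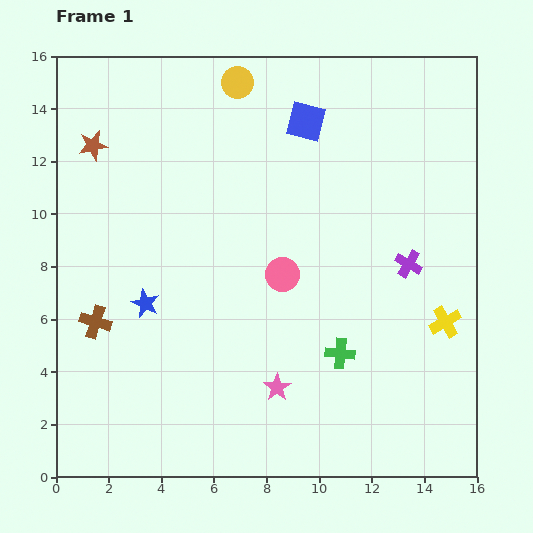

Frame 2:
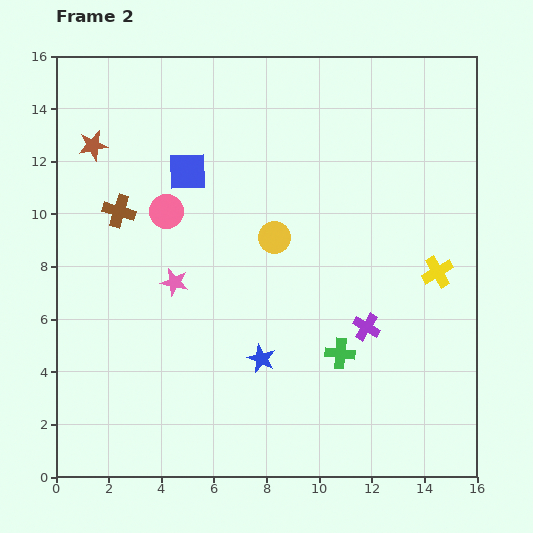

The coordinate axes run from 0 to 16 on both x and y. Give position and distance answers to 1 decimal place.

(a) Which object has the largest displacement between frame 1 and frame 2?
the yellow circle

(moved 6.1; next 5.6)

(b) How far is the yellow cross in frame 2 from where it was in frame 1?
1.9

The yellow cross moved from (14.8, 5.9) to (14.5, 7.8), a distance of √(0.3² + 1.9²) ≈ 1.9.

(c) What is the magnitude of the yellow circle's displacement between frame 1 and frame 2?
6.1

The yellow circle moved from (6.9, 15.0) to (8.3, 9.1), a distance of √(1.4² + 5.9²) ≈ 6.1.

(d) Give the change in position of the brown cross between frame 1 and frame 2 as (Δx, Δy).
(0.9, 4.2)

The brown cross was at (1.5, 5.9) in frame 1 and (2.4, 10.1) in frame 2.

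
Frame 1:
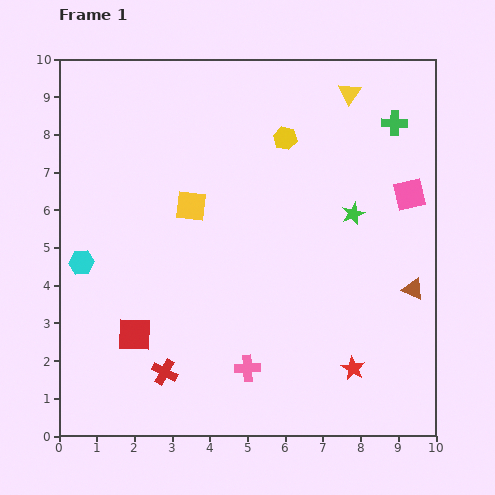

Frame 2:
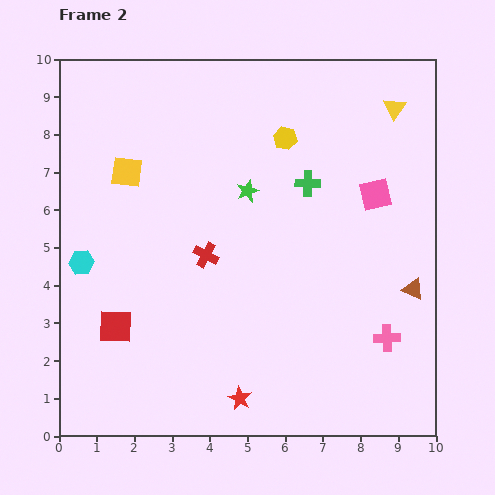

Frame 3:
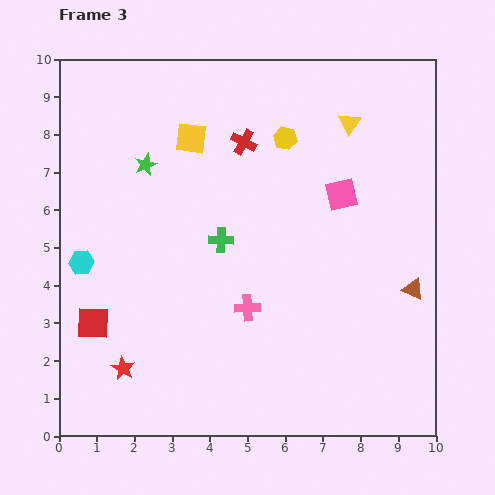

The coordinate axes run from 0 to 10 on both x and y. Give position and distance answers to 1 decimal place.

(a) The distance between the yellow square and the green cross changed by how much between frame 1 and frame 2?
-1.0

Distance in frame 1: 5.8. Distance in frame 2: 4.8.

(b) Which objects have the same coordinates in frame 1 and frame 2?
the brown triangle, the cyan hexagon, the yellow hexagon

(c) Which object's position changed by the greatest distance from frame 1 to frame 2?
the pink cross

(moved 3.8; next 3.3)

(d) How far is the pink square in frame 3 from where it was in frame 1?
1.8

The pink square moved from (9.3, 6.4) to (7.5, 6.4), a distance of √(1.8² + 0.0²) ≈ 1.8.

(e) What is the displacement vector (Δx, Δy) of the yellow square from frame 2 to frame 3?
(1.7, 0.9)

The yellow square was at (1.8, 7.0) in frame 2 and (3.5, 7.9) in frame 3.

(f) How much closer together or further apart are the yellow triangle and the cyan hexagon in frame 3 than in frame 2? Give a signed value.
-1.3

Distance in frame 2: 9.3. Distance in frame 3: 8.0.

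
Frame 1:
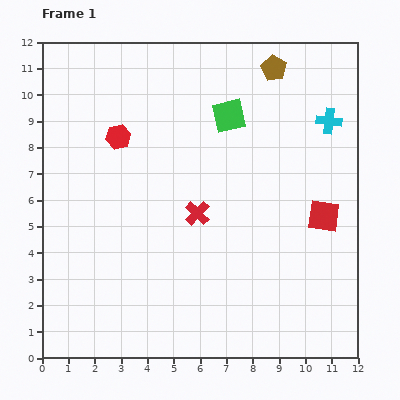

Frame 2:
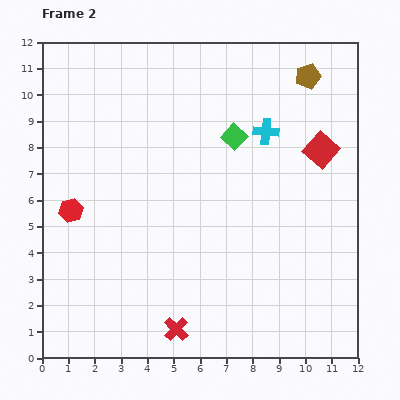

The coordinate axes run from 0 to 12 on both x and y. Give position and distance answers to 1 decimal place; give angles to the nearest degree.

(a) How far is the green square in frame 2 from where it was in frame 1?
0.8

The green square moved from (7.1, 9.2) to (7.3, 8.4), a distance of √(0.2² + 0.8²) ≈ 0.8.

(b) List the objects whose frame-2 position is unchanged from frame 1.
none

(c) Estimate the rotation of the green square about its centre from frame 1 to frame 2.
33° counter-clockwise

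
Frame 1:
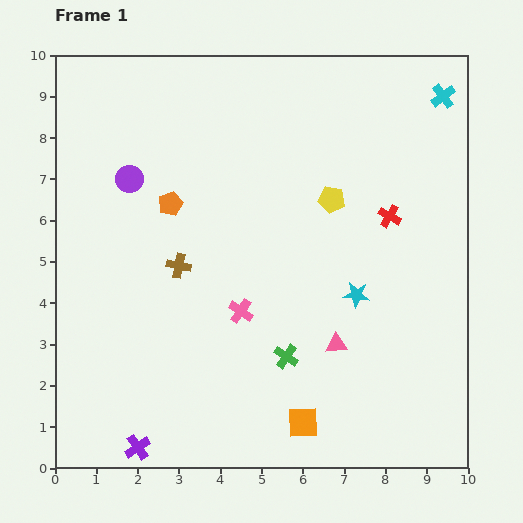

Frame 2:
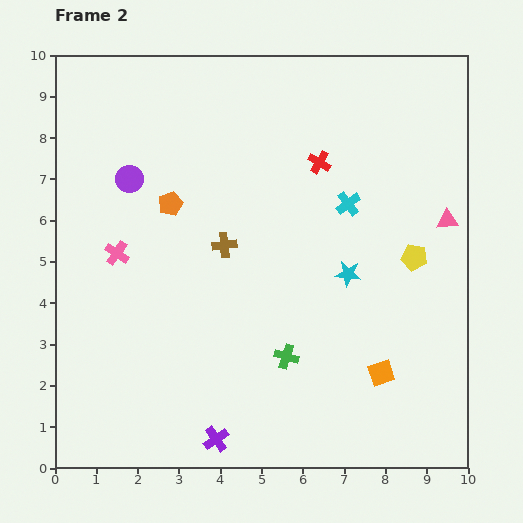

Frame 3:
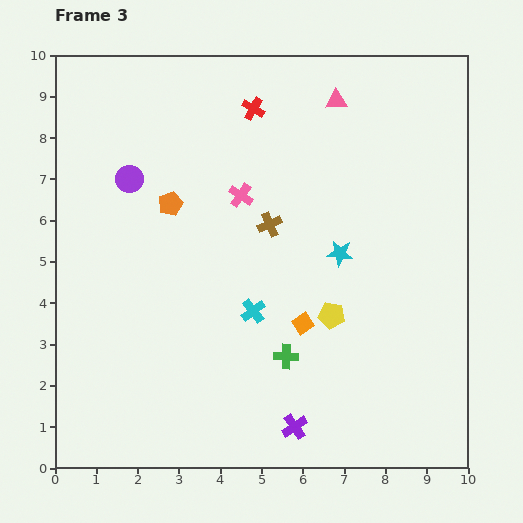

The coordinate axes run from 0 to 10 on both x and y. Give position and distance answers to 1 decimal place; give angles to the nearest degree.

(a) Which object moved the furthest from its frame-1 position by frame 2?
the pink triangle

(moved 4.0; next 3.5)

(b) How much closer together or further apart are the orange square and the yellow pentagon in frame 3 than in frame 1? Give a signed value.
-4.7

Distance in frame 1: 5.4. Distance in frame 3: 0.7.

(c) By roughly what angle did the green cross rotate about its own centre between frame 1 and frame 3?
32° counter-clockwise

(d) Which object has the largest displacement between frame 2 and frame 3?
the pink triangle

(moved 4.0; next 3.5)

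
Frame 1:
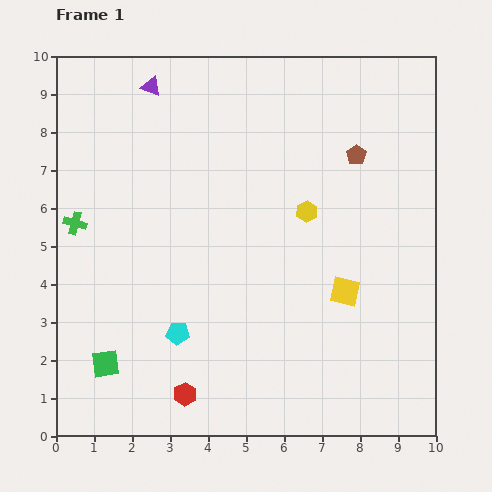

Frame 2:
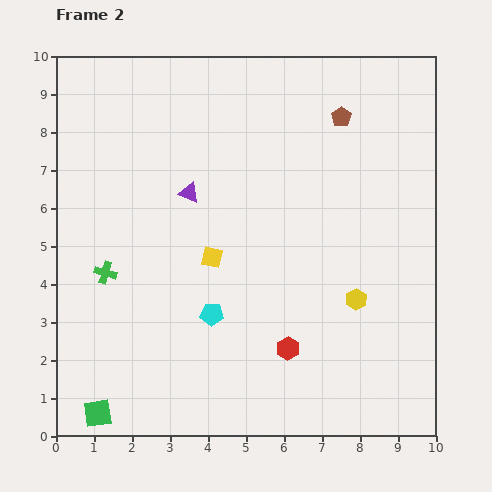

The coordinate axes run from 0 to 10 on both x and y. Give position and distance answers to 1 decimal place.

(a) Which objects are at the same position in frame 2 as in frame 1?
none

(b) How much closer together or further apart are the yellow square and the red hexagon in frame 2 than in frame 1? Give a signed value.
-1.9

Distance in frame 1: 5.0. Distance in frame 2: 3.1.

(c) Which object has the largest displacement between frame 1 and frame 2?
the yellow square

(moved 3.6; next 3.0)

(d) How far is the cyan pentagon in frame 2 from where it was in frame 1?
1.0

The cyan pentagon moved from (3.2, 2.7) to (4.1, 3.2), a distance of √(0.9² + 0.5²) ≈ 1.0.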